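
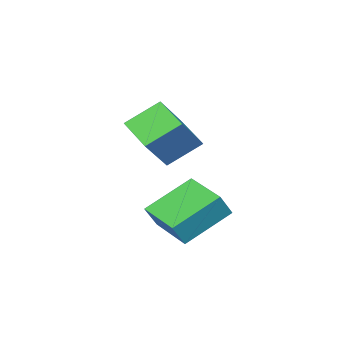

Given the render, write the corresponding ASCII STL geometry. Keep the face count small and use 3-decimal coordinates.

solid 
facet normal -0.533 0.032 -0.846
outer loop
vertex -2.717 1.529 -0.779
vertex -2.251 3.263 -1.006
vertex -1.024 0.932 -1.868
endloop
endfacet
facet normal -0.257 -0.958 0.125
outer loop
vertex -0.449 0.897 -0.954
vertex -2.717 1.529 -0.779
vertex -1.024 0.932 -1.868
endloop
endfacet
facet normal -0.533 0.032 -0.846
outer loop
vertex -1.024 0.932 -1.868
vertex -2.251 3.263 -1.006
vertex -0.558 2.666 -2.095
endloop
endfacet
facet normal 0.806 -0.285 -0.518
outer loop
vertex -0.558 2.666 -2.095
vertex -0.449 0.897 -0.954
vertex -1.024 0.932 -1.868
endloop
endfacet
facet normal -0.806 0.285 0.518
outer loop
vertex -2.717 1.529 -0.779
vertex -1.676 3.228 -0.092
vertex -2.251 3.263 -1.006
endloop
endfacet
facet normal -0.257 -0.958 0.125
outer loop
vertex -2.142 1.494 0.135
vertex -2.717 1.529 -0.779
vertex -0.449 0.897 -0.954
endloop
endfacet
facet normal -0.806 0.285 0.518
outer loop
vertex -2.142 1.494 0.135
vertex -1.676 3.228 -0.092
vertex -2.717 1.529 -0.779
endloop
endfacet
facet normal 0.257 0.958 -0.125
outer loop
vertex -2.251 3.263 -1.006
vertex -1.676 3.228 -0.092
vertex -0.558 2.666 -2.095
endloop
endfacet
facet normal 0.806 -0.285 -0.518
outer loop
vertex 0.017 2.631 -1.181
vertex -0.449 0.897 -0.954
vertex -0.558 2.666 -2.095
endloop
endfacet
facet normal 0.257 0.958 -0.125
outer loop
vertex -0.558 2.666 -2.095
vertex -1.676 3.228 -0.092
vertex 0.017 2.631 -1.181
endloop
endfacet
facet normal 0.533 -0.032 0.846
outer loop
vertex 0.017 2.631 -1.181
vertex -2.142 1.494 0.135
vertex -0.449 0.897 -0.954
endloop
endfacet
facet normal 0.533 -0.032 0.846
outer loop
vertex -1.676 3.228 -0.092
vertex -2.142 1.494 0.135
vertex 0.017 2.631 -1.181
endloop
endfacet
facet normal -0.677 0.450 0.582
outer loop
vertex -3.872 -1.595 2.55
vertex -3.452 -0.151 1.921
vertex -5.217 -1.811 1.154
endloop
endfacet
facet normal -0.258 -0.886 0.385
outer loop
vertex -4.108 -2.549 0.199
vertex -3.872 -1.595 2.55
vertex -5.217 -1.811 1.154
endloop
endfacet
facet normal -0.677 0.450 0.583
outer loop
vertex -5.217 -1.811 1.154
vertex -3.452 -0.151 1.921
vertex -4.797 -0.367 0.526
endloop
endfacet
facet normal -0.690 -0.111 -0.716
outer loop
vertex -4.797 -0.367 0.526
vertex -4.108 -2.549 0.199
vertex -5.217 -1.811 1.154
endloop
endfacet
facet normal 0.690 0.111 0.715
outer loop
vertex -3.872 -1.595 2.55
vertex -2.343 -0.889 0.966
vertex -3.452 -0.151 1.921
endloop
endfacet
facet normal -0.257 -0.886 0.385
outer loop
vertex -2.763 -2.333 1.594
vertex -3.872 -1.595 2.55
vertex -4.108 -2.549 0.199
endloop
endfacet
facet normal 0.690 0.110 0.715
outer loop
vertex -2.763 -2.333 1.594
vertex -2.343 -0.889 0.966
vertex -3.872 -1.595 2.55
endloop
endfacet
facet normal 0.258 0.886 -0.386
outer loop
vertex -3.452 -0.151 1.921
vertex -2.343 -0.889 0.966
vertex -4.797 -0.367 0.526
endloop
endfacet
facet normal -0.690 -0.111 -0.715
outer loop
vertex -3.688 -1.105 -0.43
vertex -4.108 -2.549 0.199
vertex -4.797 -0.367 0.526
endloop
endfacet
facet normal 0.258 0.886 -0.385
outer loop
vertex -4.797 -0.367 0.526
vertex -2.343 -0.889 0.966
vertex -3.688 -1.105 -0.43
endloop
endfacet
facet normal 0.677 -0.451 -0.583
outer loop
vertex -3.688 -1.105 -0.43
vertex -2.763 -2.333 1.594
vertex -4.108 -2.549 0.199
endloop
endfacet
facet normal 0.677 -0.450 -0.582
outer loop
vertex -2.343 -0.889 0.966
vertex -2.763 -2.333 1.594
vertex -3.688 -1.105 -0.43
endloop
endfacet

endsolid


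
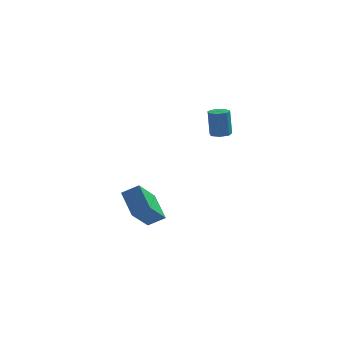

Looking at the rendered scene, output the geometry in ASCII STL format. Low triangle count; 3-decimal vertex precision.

solid 
facet normal -0.863 -0.006 -0.506
outer loop
vertex -3.402 -1.991 -4.075
vertex -3.995 -0.666 -3.079
vertex -2.651 -0.681 -5.371
endloop
endfacet
facet normal 0.337 -0.753 -0.566
outer loop
vertex -1.745 -0.674 -4.841
vertex -3.402 -1.991 -4.075
vertex -2.651 -0.681 -5.371
endloop
endfacet
facet normal -0.863 -0.006 -0.506
outer loop
vertex -2.651 -0.681 -5.371
vertex -3.995 -0.666 -3.079
vertex -3.244 0.644 -4.376
endloop
endfacet
facet normal 0.376 0.658 -0.652
outer loop
vertex -3.244 0.644 -4.376
vertex -1.745 -0.674 -4.841
vertex -2.651 -0.681 -5.371
endloop
endfacet
facet normal -0.376 -0.658 0.652
outer loop
vertex -3.402 -1.991 -4.075
vertex -3.089 -0.659 -2.549
vertex -3.995 -0.666 -3.079
endloop
endfacet
facet normal 0.337 -0.753 -0.565
outer loop
vertex -2.496 -1.984 -3.544
vertex -3.402 -1.991 -4.075
vertex -1.745 -0.674 -4.841
endloop
endfacet
facet normal -0.377 -0.658 0.652
outer loop
vertex -2.496 -1.984 -3.544
vertex -3.089 -0.659 -2.549
vertex -3.402 -1.991 -4.075
endloop
endfacet
facet normal -0.337 0.753 0.566
outer loop
vertex -3.995 -0.666 -3.079
vertex -3.089 -0.659 -2.549
vertex -3.244 0.644 -4.376
endloop
endfacet
facet normal 0.377 0.658 -0.652
outer loop
vertex -2.338 0.651 -3.845
vertex -1.745 -0.674 -4.841
vertex -3.244 0.644 -4.376
endloop
endfacet
facet normal -0.337 0.753 0.565
outer loop
vertex -3.244 0.644 -4.376
vertex -3.089 -0.659 -2.549
vertex -2.338 0.651 -3.845
endloop
endfacet
facet normal 0.863 0.006 0.506
outer loop
vertex -2.338 0.651 -3.845
vertex -2.496 -1.984 -3.544
vertex -1.745 -0.674 -4.841
endloop
endfacet
facet normal 0.863 0.006 0.506
outer loop
vertex -3.089 -0.659 -2.549
vertex -2.496 -1.984 -3.544
vertex -2.338 0.651 -3.845
endloop
endfacet
facet normal 0.071 -0.052 -0.996
outer loop
vertex 1.567 -1.698 1.544
vertex 1.004 -1.78 1.508
vertex 1.293 -1.288 1.503
endloop
endfacet
facet normal 0.830 0.557 0.030
outer loop
vertex 1.567 -1.698 1.544
vertex 1.293 -1.288 1.503
vertex 1.459 -1.619 3.048
endloop
endfacet
facet normal 0.831 0.556 0.030
outer loop
vertex 1.459 -1.619 3.048
vertex 1.293 -1.288 1.503
vertex 1.186 -1.209 3.007
endloop
endfacet
facet normal -0.071 0.052 0.996
outer loop
vertex 1.459 -1.619 3.048
vertex 1.186 -1.209 3.007
vertex 0.896 -1.7 3.012
endloop
endfacet
facet normal 0.071 -0.052 -0.996
outer loop
vertex 1.293 -1.288 1.503
vertex 1.004 -1.78 1.508
vertex 0.801 -1.248 1.466
endloop
endfacet
facet normal 0.084 0.995 -0.046
outer loop
vertex 1.293 -1.288 1.503
vertex 0.801 -1.248 1.466
vertex 1.186 -1.209 3.007
endloop
endfacet
facet normal 0.084 0.995 -0.046
outer loop
vertex 1.186 -1.209 3.007
vertex 0.801 -1.248 1.466
vertex 0.694 -1.169 2.97
endloop
endfacet
facet normal -0.071 0.052 0.996
outer loop
vertex 1.186 -1.209 3.007
vertex 0.694 -1.169 2.97
vertex 0.896 -1.7 3.012
endloop
endfacet
facet normal 0.072 -0.051 -0.996
outer loop
vertex 0.801 -1.248 1.466
vertex 1.004 -1.78 1.508
vertex 0.462 -1.608 1.46
endloop
endfacet
facet normal -0.725 0.684 -0.087
outer loop
vertex 0.801 -1.248 1.466
vertex 0.462 -1.608 1.46
vertex 0.694 -1.169 2.97
endloop
endfacet
facet normal -0.725 0.684 -0.087
outer loop
vertex 0.694 -1.169 2.97
vertex 0.462 -1.608 1.46
vertex 0.355 -1.529 2.964
endloop
endfacet
facet normal -0.072 0.051 0.996
outer loop
vertex 0.694 -1.169 2.97
vertex 0.355 -1.529 2.964
vertex 0.896 -1.7 3.012
endloop
endfacet
facet normal 0.071 -0.053 -0.996
outer loop
vertex 0.462 -1.608 1.46
vertex 1.004 -1.78 1.508
vertex 0.531 -2.097 1.491
endloop
endfacet
facet normal -0.988 -0.143 -0.063
outer loop
vertex 0.462 -1.608 1.46
vertex 0.531 -2.097 1.491
vertex 0.355 -1.529 2.964
endloop
endfacet
facet normal -0.988 -0.141 -0.064
outer loop
vertex 0.355 -1.529 2.964
vertex 0.531 -2.097 1.491
vertex 0.423 -2.018 2.995
endloop
endfacet
facet normal -0.072 0.053 0.996
outer loop
vertex 0.355 -1.529 2.964
vertex 0.423 -2.018 2.995
vertex 0.896 -1.7 3.012
endloop
endfacet
facet normal 0.071 -0.052 -0.996
outer loop
vertex 0.531 -2.097 1.491
vertex 1.004 -1.78 1.508
vertex 0.955 -2.347 1.534
endloop
endfacet
facet normal -0.509 -0.861 0.009
outer loop
vertex 0.531 -2.097 1.491
vertex 0.955 -2.347 1.534
vertex 0.423 -2.018 2.995
endloop
endfacet
facet normal -0.508 -0.861 0.009
outer loop
vertex 0.423 -2.018 2.995
vertex 0.955 -2.347 1.534
vertex 0.848 -2.268 3.038
endloop
endfacet
facet normal -0.070 0.052 0.996
outer loop
vertex 0.423 -2.018 2.995
vertex 0.848 -2.268 3.038
vertex 0.896 -1.7 3.012
endloop
endfacet
facet normal 0.072 -0.052 -0.996
outer loop
vertex 0.955 -2.347 1.534
vertex 1.004 -1.78 1.508
vertex 1.416 -2.169 1.558
endloop
endfacet
facet normal 0.356 -0.932 0.074
outer loop
vertex 0.955 -2.347 1.534
vertex 1.416 -2.169 1.558
vertex 0.848 -2.268 3.038
endloop
endfacet
facet normal 0.356 -0.932 0.074
outer loop
vertex 0.848 -2.268 3.038
vertex 1.416 -2.169 1.558
vertex 1.309 -2.09 3.062
endloop
endfacet
facet normal -0.072 0.052 0.996
outer loop
vertex 0.848 -2.268 3.038
vertex 1.309 -2.09 3.062
vertex 0.896 -1.7 3.012
endloop
endfacet
facet normal 0.071 -0.052 -0.996
outer loop
vertex 1.416 -2.169 1.558
vertex 1.004 -1.78 1.508
vertex 1.567 -1.698 1.544
endloop
endfacet
facet normal 0.950 -0.302 0.083
outer loop
vertex 1.416 -2.169 1.558
vertex 1.567 -1.698 1.544
vertex 1.309 -2.09 3.062
endloop
endfacet
facet normal 0.950 -0.300 0.084
outer loop
vertex 1.309 -2.09 3.062
vertex 1.567 -1.698 1.544
vertex 1.459 -1.619 3.048
endloop
endfacet
facet normal -0.071 0.052 0.996
outer loop
vertex 1.309 -2.09 3.062
vertex 1.459 -1.619 3.048
vertex 0.896 -1.7 3.012
endloop
endfacet

endsolid


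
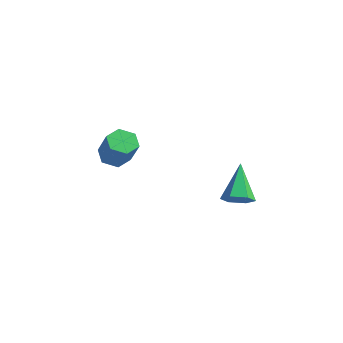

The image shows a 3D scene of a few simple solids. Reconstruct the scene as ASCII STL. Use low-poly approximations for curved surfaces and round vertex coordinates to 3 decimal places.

solid 
facet normal 0.447 -0.548 -0.707
outer loop
vertex 4.405 2.938 1.041
vertex 3.843 2.414 1.092
vertex 3.779 3.0 0.597
endloop
endfacet
facet normal 0.215 0.962 -0.168
outer loop
vertex 4.405 2.938 1.041
vertex 3.779 3.0 0.597
vertex 2.937 3.526 2.528
endloop
endfacet
facet normal 0.446 -0.549 -0.707
outer loop
vertex 3.779 3.0 0.597
vertex 3.843 2.414 1.092
vertex 3.217 2.476 0.649
endloop
endfacet
facet normal -0.632 0.633 -0.448
outer loop
vertex 3.779 3.0 0.597
vertex 3.217 2.476 0.649
vertex 2.937 3.526 2.528
endloop
endfacet
facet normal 0.447 -0.547 -0.708
outer loop
vertex 3.217 2.476 0.649
vertex 3.843 2.414 1.092
vertex 3.282 1.889 1.144
endloop
endfacet
facet normal -0.986 -0.158 -0.058
outer loop
vertex 3.217 2.476 0.649
vertex 3.282 1.889 1.144
vertex 2.937 3.526 2.528
endloop
endfacet
facet normal 0.447 -0.548 -0.707
outer loop
vertex 3.282 1.889 1.144
vertex 3.843 2.414 1.092
vertex 3.908 1.828 1.587
endloop
endfacet
facet normal -0.493 -0.620 0.611
outer loop
vertex 3.282 1.889 1.144
vertex 3.908 1.828 1.587
vertex 2.937 3.526 2.528
endloop
endfacet
facet normal 0.447 -0.548 -0.707
outer loop
vertex 3.908 1.828 1.587
vertex 3.843 2.414 1.092
vertex 4.47 2.352 1.536
endloop
endfacet
facet normal 0.352 -0.291 0.889
outer loop
vertex 3.908 1.828 1.587
vertex 4.47 2.352 1.536
vertex 2.937 3.526 2.528
endloop
endfacet
facet normal 0.447 -0.548 -0.707
outer loop
vertex 4.47 2.352 1.536
vertex 3.843 2.414 1.092
vertex 4.405 2.938 1.041
endloop
endfacet
facet normal 0.707 0.501 0.500
outer loop
vertex 4.47 2.352 1.536
vertex 4.405 2.938 1.041
vertex 2.937 3.526 2.528
endloop
endfacet
facet normal -0.536 0.170 -0.827
outer loop
vertex -1.698 0.585 1.58
vertex -2.272 0.886 2.014
vertex -1.705 1.348 1.741
endloop
endfacet
facet normal 0.844 0.118 -0.523
outer loop
vertex -1.698 0.585 1.58
vertex -1.705 1.348 1.741
vertex -0.834 0.312 2.912
endloop
endfacet
facet normal 0.844 0.119 -0.523
outer loop
vertex -0.834 0.312 2.912
vertex -1.705 1.348 1.741
vertex -0.842 1.075 3.073
endloop
endfacet
facet normal 0.536 -0.169 0.827
outer loop
vertex -0.834 0.312 2.912
vertex -0.842 1.075 3.073
vertex -1.408 0.614 3.346
endloop
endfacet
facet normal -0.536 0.170 -0.827
outer loop
vertex -1.705 1.348 1.741
vertex -2.272 0.886 2.014
vertex -2.279 1.649 2.175
endloop
endfacet
facet normal 0.413 0.907 -0.082
outer loop
vertex -1.705 1.348 1.741
vertex -2.279 1.649 2.175
vertex -0.842 1.075 3.073
endloop
endfacet
facet normal 0.414 0.906 -0.084
outer loop
vertex -0.842 1.075 3.073
vertex -2.279 1.649 2.175
vertex -1.415 1.377 3.507
endloop
endfacet
facet normal 0.537 -0.169 0.827
outer loop
vertex -0.842 1.075 3.073
vertex -1.415 1.377 3.507
vertex -1.408 0.614 3.346
endloop
endfacet
facet normal -0.536 0.170 -0.827
outer loop
vertex -2.279 1.649 2.175
vertex -2.272 0.886 2.014
vertex -2.846 1.188 2.448
endloop
endfacet
facet normal -0.430 0.789 0.440
outer loop
vertex -2.279 1.649 2.175
vertex -2.846 1.188 2.448
vertex -1.415 1.377 3.507
endloop
endfacet
facet normal -0.430 0.788 0.440
outer loop
vertex -1.415 1.377 3.507
vertex -2.846 1.188 2.448
vertex -1.982 0.915 3.78
endloop
endfacet
facet normal 0.536 -0.170 0.827
outer loop
vertex -1.415 1.377 3.507
vertex -1.982 0.915 3.78
vertex -1.408 0.614 3.346
endloop
endfacet
facet normal -0.536 0.169 -0.827
outer loop
vertex -2.846 1.188 2.448
vertex -2.272 0.886 2.014
vertex -2.838 0.425 2.287
endloop
endfacet
facet normal -0.844 -0.119 0.523
outer loop
vertex -2.846 1.188 2.448
vertex -2.838 0.425 2.287
vertex -1.982 0.915 3.78
endloop
endfacet
facet normal -0.844 -0.118 0.523
outer loop
vertex -1.982 0.915 3.78
vertex -2.838 0.425 2.287
vertex -1.975 0.152 3.619
endloop
endfacet
facet normal 0.536 -0.170 0.827
outer loop
vertex -1.982 0.915 3.78
vertex -1.975 0.152 3.619
vertex -1.408 0.614 3.346
endloop
endfacet
facet normal -0.537 0.169 -0.827
outer loop
vertex -2.838 0.425 2.287
vertex -2.272 0.886 2.014
vertex -2.265 0.123 1.853
endloop
endfacet
facet normal -0.415 -0.906 0.083
outer loop
vertex -2.838 0.425 2.287
vertex -2.265 0.123 1.853
vertex -1.975 0.152 3.619
endloop
endfacet
facet normal -0.413 -0.907 0.083
outer loop
vertex -1.975 0.152 3.619
vertex -2.265 0.123 1.853
vertex -1.401 -0.149 3.185
endloop
endfacet
facet normal 0.536 -0.170 0.827
outer loop
vertex -1.975 0.152 3.619
vertex -1.401 -0.149 3.185
vertex -1.408 0.614 3.346
endloop
endfacet
facet normal -0.536 0.170 -0.827
outer loop
vertex -2.265 0.123 1.853
vertex -2.272 0.886 2.014
vertex -1.698 0.585 1.58
endloop
endfacet
facet normal 0.430 -0.788 -0.440
outer loop
vertex -2.265 0.123 1.853
vertex -1.698 0.585 1.58
vertex -1.401 -0.149 3.185
endloop
endfacet
facet normal 0.429 -0.789 -0.440
outer loop
vertex -1.401 -0.149 3.185
vertex -1.698 0.585 1.58
vertex -0.834 0.312 2.912
endloop
endfacet
facet normal 0.536 -0.170 0.827
outer loop
vertex -1.401 -0.149 3.185
vertex -0.834 0.312 2.912
vertex -1.408 0.614 3.346
endloop
endfacet

endsolid


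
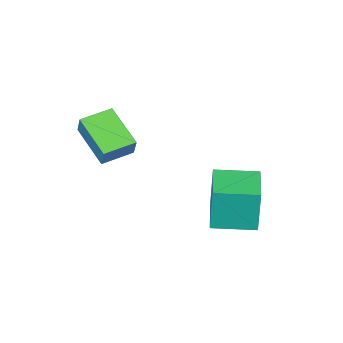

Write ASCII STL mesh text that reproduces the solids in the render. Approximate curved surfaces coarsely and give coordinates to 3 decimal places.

solid 
facet normal -0.737 0.675 -0.045
outer loop
vertex -4.016 0.897 -0.066
vertex -2.819 2.2 -0.114
vertex -3.988 0.801 -1.983
endloop
endfacet
facet normal -0.676 -0.736 0.027
outer loop
vertex -2.721 -0.36 -1.906
vertex -4.016 0.897 -0.066
vertex -3.988 0.801 -1.983
endloop
endfacet
facet normal -0.736 0.675 -0.045
outer loop
vertex -3.988 0.801 -1.983
vertex -2.819 2.2 -0.114
vertex -2.79 2.104 -2.031
endloop
endfacet
facet normal 0.015 -0.050 -0.999
outer loop
vertex -2.79 2.104 -2.031
vertex -2.721 -0.36 -1.906
vertex -3.988 0.801 -1.983
endloop
endfacet
facet normal -0.015 0.050 0.999
outer loop
vertex -4.016 0.897 -0.066
vertex -1.552 1.039 -0.037
vertex -2.819 2.2 -0.114
endloop
endfacet
facet normal -0.677 -0.736 0.027
outer loop
vertex -2.75 -0.264 0.011
vertex -4.016 0.897 -0.066
vertex -2.721 -0.36 -1.906
endloop
endfacet
facet normal -0.015 0.050 0.999
outer loop
vertex -2.75 -0.264 0.011
vertex -1.552 1.039 -0.037
vertex -4.016 0.897 -0.066
endloop
endfacet
facet normal 0.676 0.736 -0.027
outer loop
vertex -2.819 2.2 -0.114
vertex -1.552 1.039 -0.037
vertex -2.79 2.104 -2.031
endloop
endfacet
facet normal 0.015 -0.050 -0.999
outer loop
vertex -1.524 0.943 -1.954
vertex -2.721 -0.36 -1.906
vertex -2.79 2.104 -2.031
endloop
endfacet
facet normal 0.677 0.736 -0.027
outer loop
vertex -2.79 2.104 -2.031
vertex -1.552 1.039 -0.037
vertex -1.524 0.943 -1.954
endloop
endfacet
facet normal 0.737 -0.675 0.045
outer loop
vertex -1.524 0.943 -1.954
vertex -2.75 -0.264 0.011
vertex -2.721 -0.36 -1.906
endloop
endfacet
facet normal 0.736 -0.675 0.045
outer loop
vertex -1.552 1.039 -0.037
vertex -2.75 -0.264 0.011
vertex -1.524 0.943 -1.954
endloop
endfacet
facet normal -0.962 0.220 0.159
outer loop
vertex -0.624 -3.549 2.055
vertex -0.373 -3.081 2.926
vertex -0.408 -1.93 1.123
endloop
endfacet
facet normal -0.247 -0.459 -0.854
outer loop
vertex 0.853 -2.219 0.914
vertex -0.624 -3.549 2.055
vertex -0.408 -1.93 1.123
endloop
endfacet
facet normal -0.962 0.220 0.159
outer loop
vertex -0.408 -1.93 1.123
vertex -0.373 -3.081 2.926
vertex -0.157 -1.463 1.994
endloop
endfacet
facet normal 0.115 0.861 -0.495
outer loop
vertex -0.157 -1.463 1.994
vertex 0.853 -2.219 0.914
vertex -0.408 -1.93 1.123
endloop
endfacet
facet normal -0.115 -0.861 0.496
outer loop
vertex -0.624 -3.549 2.055
vertex 0.888 -3.37 2.717
vertex -0.373 -3.081 2.926
endloop
endfacet
facet normal -0.246 -0.459 -0.854
outer loop
vertex 0.637 -3.837 1.846
vertex -0.624 -3.549 2.055
vertex 0.853 -2.219 0.914
endloop
endfacet
facet normal -0.115 -0.861 0.495
outer loop
vertex 0.637 -3.837 1.846
vertex 0.888 -3.37 2.717
vertex -0.624 -3.549 2.055
endloop
endfacet
facet normal 0.247 0.459 0.854
outer loop
vertex -0.373 -3.081 2.926
vertex 0.888 -3.37 2.717
vertex -0.157 -1.463 1.994
endloop
endfacet
facet normal 0.114 0.861 -0.496
outer loop
vertex 1.104 -1.751 1.785
vertex 0.853 -2.219 0.914
vertex -0.157 -1.463 1.994
endloop
endfacet
facet normal 0.246 0.459 0.854
outer loop
vertex -0.157 -1.463 1.994
vertex 0.888 -3.37 2.717
vertex 1.104 -1.751 1.785
endloop
endfacet
facet normal 0.962 -0.220 -0.159
outer loop
vertex 1.104 -1.751 1.785
vertex 0.637 -3.837 1.846
vertex 0.853 -2.219 0.914
endloop
endfacet
facet normal 0.962 -0.220 -0.159
outer loop
vertex 0.888 -3.37 2.717
vertex 0.637 -3.837 1.846
vertex 1.104 -1.751 1.785
endloop
endfacet

endsolid


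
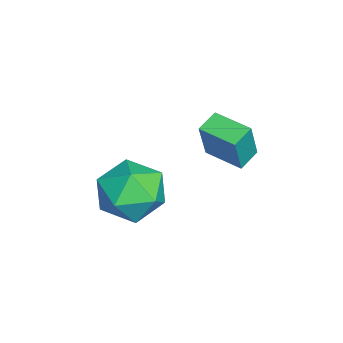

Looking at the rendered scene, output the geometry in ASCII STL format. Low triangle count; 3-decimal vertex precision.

solid 
facet normal -0.565 -0.822 0.072
outer loop
vertex 2.637 -0.407 3.228
vertex 2.016 0.043 3.49
vertex 2.17 -0.212 1.784
endloop
endfacet
facet normal 0.767 -0.555 -0.323
outer loop
vertex 2.904 0.857 1.69
vertex 2.637 -0.407 3.228
vertex 2.17 -0.212 1.784
endloop
endfacet
facet normal -0.565 -0.822 0.072
outer loop
vertex 2.17 -0.212 1.784
vertex 2.016 0.043 3.49
vertex 1.549 0.238 2.046
endloop
endfacet
facet normal -0.306 0.127 -0.944
outer loop
vertex 1.549 0.238 2.046
vertex 2.904 0.857 1.69
vertex 2.17 -0.212 1.784
endloop
endfacet
facet normal 0.306 -0.127 0.944
outer loop
vertex 2.637 -0.407 3.228
vertex 2.75 1.112 3.396
vertex 2.016 0.043 3.49
endloop
endfacet
facet normal 0.767 -0.555 -0.323
outer loop
vertex 3.371 0.662 3.134
vertex 2.637 -0.407 3.228
vertex 2.904 0.857 1.69
endloop
endfacet
facet normal 0.306 -0.127 0.944
outer loop
vertex 3.371 0.662 3.134
vertex 2.75 1.112 3.396
vertex 2.637 -0.407 3.228
endloop
endfacet
facet normal -0.767 0.555 0.323
outer loop
vertex 2.016 0.043 3.49
vertex 2.75 1.112 3.396
vertex 1.549 0.238 2.046
endloop
endfacet
facet normal -0.306 0.127 -0.944
outer loop
vertex 2.283 1.307 1.952
vertex 2.904 0.857 1.69
vertex 1.549 0.238 2.046
endloop
endfacet
facet normal -0.767 0.555 0.323
outer loop
vertex 1.549 0.238 2.046
vertex 2.75 1.112 3.396
vertex 2.283 1.307 1.952
endloop
endfacet
facet normal 0.565 0.822 -0.072
outer loop
vertex 2.283 1.307 1.952
vertex 3.371 0.662 3.134
vertex 2.904 0.857 1.69
endloop
endfacet
facet normal 0.565 0.822 -0.072
outer loop
vertex 2.75 1.112 3.396
vertex 3.371 0.662 3.134
vertex 2.283 1.307 1.952
endloop
endfacet
facet normal -0.276 0.274 0.921
outer loop
vertex 1.513 -1.547 0.234
vertex 1.046 -2.668 0.427
vertex 2.22 -2.434 0.709
endloop
endfacet
facet normal 0.307 0.628 0.715
outer loop
vertex 1.513 -1.547 0.234
vertex 2.22 -2.434 0.709
vertex 2.674 -1.678 -0.149
endloop
endfacet
facet normal 0.149 0.982 0.116
outer loop
vertex 1.513 -1.547 0.234
vertex 2.674 -1.678 -0.149
vertex 1.781 -1.446 -0.962
endloop
endfacet
facet normal -0.531 0.846 -0.048
outer loop
vertex 1.513 -1.547 0.234
vertex 1.781 -1.446 -0.962
vertex 0.774 -2.058 -0.606
endloop
endfacet
facet normal -0.794 0.408 0.450
outer loop
vertex 1.513 -1.547 0.234
vertex 0.774 -2.058 -0.606
vertex 1.046 -2.668 0.427
endloop
endfacet
facet normal 0.814 0.149 0.562
outer loop
vertex 2.674 -1.678 -0.149
vertex 2.22 -2.434 0.709
vertex 2.926 -2.882 -0.194
endloop
endfacet
facet normal -0.130 -0.425 0.896
outer loop
vertex 2.22 -2.434 0.709
vertex 1.046 -2.668 0.427
vertex 1.919 -3.494 0.162
endloop
endfacet
facet normal -0.969 -0.208 0.132
outer loop
vertex 1.046 -2.668 0.427
vertex 0.774 -2.058 -0.606
vertex 1.026 -3.262 -0.651
endloop
endfacet
facet normal -0.543 0.502 -0.673
outer loop
vertex 0.774 -2.058 -0.606
vertex 1.781 -1.446 -0.962
vertex 1.48 -2.506 -1.509
endloop
endfacet
facet normal 0.559 0.722 -0.408
outer loop
vertex 1.781 -1.446 -0.962
vertex 2.674 -1.678 -0.149
vertex 2.654 -2.272 -1.227
endloop
endfacet
facet normal 0.531 -0.846 0.048
outer loop
vertex 2.187 -3.393 -1.034
vertex 2.926 -2.882 -0.194
vertex 1.919 -3.494 0.162
endloop
endfacet
facet normal -0.149 -0.982 -0.116
outer loop
vertex 2.187 -3.393 -1.034
vertex 1.919 -3.494 0.162
vertex 1.026 -3.262 -0.651
endloop
endfacet
facet normal -0.307 -0.628 -0.715
outer loop
vertex 2.187 -3.393 -1.034
vertex 1.026 -3.262 -0.651
vertex 1.48 -2.506 -1.509
endloop
endfacet
facet normal 0.276 -0.274 -0.921
outer loop
vertex 2.187 -3.393 -1.034
vertex 1.48 -2.506 -1.509
vertex 2.654 -2.272 -1.227
endloop
endfacet
facet normal 0.794 -0.408 -0.450
outer loop
vertex 2.187 -3.393 -1.034
vertex 2.654 -2.272 -1.227
vertex 2.926 -2.882 -0.194
endloop
endfacet
facet normal 0.543 -0.502 0.673
outer loop
vertex 1.919 -3.494 0.162
vertex 2.926 -2.882 -0.194
vertex 2.22 -2.434 0.709
endloop
endfacet
facet normal -0.559 -0.722 0.408
outer loop
vertex 1.026 -3.262 -0.651
vertex 1.919 -3.494 0.162
vertex 1.046 -2.668 0.427
endloop
endfacet
facet normal -0.814 -0.149 -0.562
outer loop
vertex 1.48 -2.506 -1.509
vertex 1.026 -3.262 -0.651
vertex 0.774 -2.058 -0.606
endloop
endfacet
facet normal 0.130 0.425 -0.896
outer loop
vertex 2.654 -2.272 -1.227
vertex 1.48 -2.506 -1.509
vertex 1.781 -1.446 -0.962
endloop
endfacet
facet normal 0.969 0.208 -0.132
outer loop
vertex 2.926 -2.882 -0.194
vertex 2.654 -2.272 -1.227
vertex 2.674 -1.678 -0.149
endloop
endfacet

endsolid


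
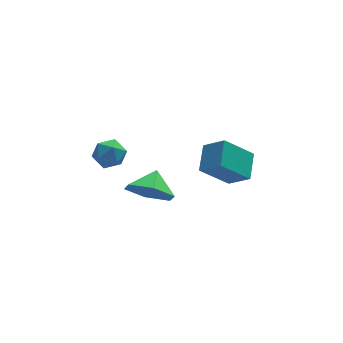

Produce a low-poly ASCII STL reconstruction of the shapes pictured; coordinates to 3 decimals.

solid 
facet normal -0.545 0.692 -0.473
outer loop
vertex -2.713 1.987 2.272
vertex -3.25 1.865 2.712
vertex -2.767 2.354 2.871
endloop
endfacet
facet normal 0.151 0.849 -0.507
outer loop
vertex -2.713 1.987 2.272
vertex -2.767 2.354 2.871
vertex -2.139 2.116 2.659
endloop
endfacet
facet normal 0.485 0.303 -0.820
outer loop
vertex -2.713 1.987 2.272
vertex -2.139 2.116 2.659
vertex -2.233 1.481 2.369
endloop
endfacet
facet normal -0.004 -0.192 -0.981
outer loop
vertex -2.713 1.987 2.272
vertex -2.233 1.481 2.369
vertex -2.919 1.326 2.402
endloop
endfacet
facet normal -0.640 0.048 -0.767
outer loop
vertex -2.713 1.987 2.272
vertex -2.919 1.326 2.402
vertex -3.25 1.865 2.712
endloop
endfacet
facet normal 0.397 0.903 0.162
outer loop
vertex -2.139 2.116 2.659
vertex -2.767 2.354 2.871
vertex -2.321 2.074 3.338
endloop
endfacet
facet normal -0.729 0.650 0.216
outer loop
vertex -2.767 2.354 2.871
vertex -3.25 1.865 2.712
vertex -3.007 1.919 3.371
endloop
endfacet
facet normal -0.882 -0.392 -0.261
outer loop
vertex -3.25 1.865 2.712
vertex -2.919 1.326 2.402
vertex -3.101 1.284 3.081
endloop
endfacet
facet normal 0.147 -0.780 -0.608
outer loop
vertex -2.919 1.326 2.402
vertex -2.233 1.481 2.369
vertex -2.473 1.046 2.869
endloop
endfacet
facet normal 0.938 0.020 -0.347
outer loop
vertex -2.233 1.481 2.369
vertex -2.139 2.116 2.659
vertex -1.99 1.535 3.028
endloop
endfacet
facet normal 0.004 0.192 0.981
outer loop
vertex -2.527 1.413 3.468
vertex -2.321 2.074 3.338
vertex -3.007 1.919 3.371
endloop
endfacet
facet normal -0.485 -0.303 0.820
outer loop
vertex -2.527 1.413 3.468
vertex -3.007 1.919 3.371
vertex -3.101 1.284 3.081
endloop
endfacet
facet normal -0.151 -0.849 0.507
outer loop
vertex -2.527 1.413 3.468
vertex -3.101 1.284 3.081
vertex -2.473 1.046 2.869
endloop
endfacet
facet normal 0.545 -0.692 0.473
outer loop
vertex -2.527 1.413 3.468
vertex -2.473 1.046 2.869
vertex -1.99 1.535 3.028
endloop
endfacet
facet normal 0.640 -0.048 0.767
outer loop
vertex -2.527 1.413 3.468
vertex -1.99 1.535 3.028
vertex -2.321 2.074 3.338
endloop
endfacet
facet normal -0.147 0.780 0.608
outer loop
vertex -3.007 1.919 3.371
vertex -2.321 2.074 3.338
vertex -2.767 2.354 2.871
endloop
endfacet
facet normal -0.938 -0.020 0.347
outer loop
vertex -3.101 1.284 3.081
vertex -3.007 1.919 3.371
vertex -3.25 1.865 2.712
endloop
endfacet
facet normal -0.397 -0.903 -0.162
outer loop
vertex -2.473 1.046 2.869
vertex -3.101 1.284 3.081
vertex -2.919 1.326 2.402
endloop
endfacet
facet normal 0.729 -0.650 -0.216
outer loop
vertex -1.99 1.535 3.028
vertex -2.473 1.046 2.869
vertex -2.233 1.481 2.369
endloop
endfacet
facet normal 0.882 0.392 0.261
outer loop
vertex -2.321 2.074 3.338
vertex -1.99 1.535 3.028
vertex -2.139 2.116 2.659
endloop
endfacet
facet normal -0.446 -0.719 -0.533
outer loop
vertex -0.447 1.244 -0.02
vertex -1.239 1.235 0.655
vertex -1.267 1.865 -0.172
endloop
endfacet
facet normal 0.611 0.735 -0.295
outer loop
vertex -0.447 1.244 -0.02
vertex -1.267 1.865 -0.172
vertex -0.761 2.005 1.225
endloop
endfacet
facet normal -0.446 -0.719 -0.533
outer loop
vertex -1.267 1.865 -0.172
vertex -1.239 1.235 0.655
vertex -2.059 1.856 0.503
endloop
endfacet
facet normal -0.074 0.995 -0.073
outer loop
vertex -1.267 1.865 -0.172
vertex -2.059 1.856 0.503
vertex -0.761 2.005 1.225
endloop
endfacet
facet normal -0.446 -0.719 -0.532
outer loop
vertex -2.059 1.856 0.503
vertex -1.239 1.235 0.655
vertex -2.03 1.226 1.33
endloop
endfacet
facet normal -0.397 0.723 0.565
outer loop
vertex -2.059 1.856 0.503
vertex -2.03 1.226 1.33
vertex -0.761 2.005 1.225
endloop
endfacet
facet normal -0.446 -0.719 -0.532
outer loop
vertex -2.03 1.226 1.33
vertex -1.239 1.235 0.655
vertex -1.21 0.605 1.482
endloop
endfacet
facet normal -0.037 0.192 0.981
outer loop
vertex -2.03 1.226 1.33
vertex -1.21 0.605 1.482
vertex -0.761 2.005 1.225
endloop
endfacet
facet normal -0.445 -0.720 -0.533
outer loop
vertex -1.21 0.605 1.482
vertex -1.239 1.235 0.655
vertex -0.418 0.614 0.808
endloop
endfacet
facet normal 0.647 -0.068 0.759
outer loop
vertex -1.21 0.605 1.482
vertex -0.418 0.614 0.808
vertex -0.761 2.005 1.225
endloop
endfacet
facet normal -0.445 -0.720 -0.532
outer loop
vertex -0.418 0.614 0.808
vertex -1.239 1.235 0.655
vertex -0.447 1.244 -0.02
endloop
endfacet
facet normal 0.972 0.203 0.121
outer loop
vertex -0.418 0.614 0.808
vertex -0.447 1.244 -0.02
vertex -0.761 2.005 1.225
endloop
endfacet
facet normal -0.586 0.539 -0.605
outer loop
vertex 1.17 2.52 1.855
vertex 2.347 2.567 0.757
vertex 0.737 1.477 1.345
endloop
endfacet
facet normal -0.731 -0.030 0.681
outer loop
vertex 1.393 0.873 2.023
vertex 1.17 2.52 1.855
vertex 0.737 1.477 1.345
endloop
endfacet
facet normal -0.586 0.539 -0.605
outer loop
vertex 0.737 1.477 1.345
vertex 2.347 2.567 0.757
vertex 1.914 1.523 0.247
endloop
endfacet
facet normal -0.350 -0.842 -0.411
outer loop
vertex 1.914 1.523 0.247
vertex 1.393 0.873 2.023
vertex 0.737 1.477 1.345
endloop
endfacet
facet normal 0.350 0.842 0.411
outer loop
vertex 1.17 2.52 1.855
vertex 3.003 1.963 1.435
vertex 2.347 2.567 0.757
endloop
endfacet
facet normal -0.731 -0.030 0.681
outer loop
vertex 1.826 1.917 2.533
vertex 1.17 2.52 1.855
vertex 1.393 0.873 2.023
endloop
endfacet
facet normal 0.350 0.842 0.410
outer loop
vertex 1.826 1.917 2.533
vertex 3.003 1.963 1.435
vertex 1.17 2.52 1.855
endloop
endfacet
facet normal 0.731 0.030 -0.681
outer loop
vertex 2.347 2.567 0.757
vertex 3.003 1.963 1.435
vertex 1.914 1.523 0.247
endloop
endfacet
facet normal -0.350 -0.842 -0.411
outer loop
vertex 2.57 0.92 0.925
vertex 1.393 0.873 2.023
vertex 1.914 1.523 0.247
endloop
endfacet
facet normal 0.731 0.030 -0.681
outer loop
vertex 1.914 1.523 0.247
vertex 3.003 1.963 1.435
vertex 2.57 0.92 0.925
endloop
endfacet
facet normal 0.586 -0.539 0.605
outer loop
vertex 2.57 0.92 0.925
vertex 1.826 1.917 2.533
vertex 1.393 0.873 2.023
endloop
endfacet
facet normal 0.586 -0.539 0.605
outer loop
vertex 3.003 1.963 1.435
vertex 1.826 1.917 2.533
vertex 2.57 0.92 0.925
endloop
endfacet

endsolid


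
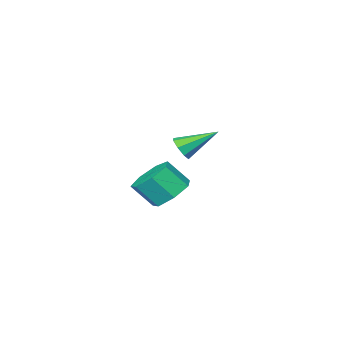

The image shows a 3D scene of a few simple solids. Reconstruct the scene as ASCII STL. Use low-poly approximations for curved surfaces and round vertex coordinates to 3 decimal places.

solid 
facet normal -0.451 0.475 -0.755
outer loop
vertex 2.59 1.887 -3.272
vertex 2.156 2.307 -2.748
vertex 2.869 2.487 -3.061
endloop
endfacet
facet normal 0.796 -0.166 -0.582
outer loop
vertex 2.59 1.887 -3.272
vertex 2.869 2.487 -3.061
vertex 3.079 1.374 -2.457
endloop
endfacet
facet normal 0.796 -0.166 -0.582
outer loop
vertex 3.079 1.374 -2.457
vertex 2.869 2.487 -3.061
vertex 3.358 1.973 -2.246
endloop
endfacet
facet normal 0.452 -0.476 0.754
outer loop
vertex 3.079 1.374 -2.457
vertex 3.358 1.973 -2.246
vertex 2.644 1.793 -1.932
endloop
endfacet
facet normal -0.451 0.476 -0.755
outer loop
vertex 2.869 2.487 -3.061
vertex 2.156 2.307 -2.748
vertex 2.611 2.951 -2.614
endloop
endfacet
facet normal 0.811 0.572 -0.126
outer loop
vertex 2.869 2.487 -3.061
vertex 2.611 2.951 -2.614
vertex 3.358 1.973 -2.246
endloop
endfacet
facet normal 0.811 0.572 -0.125
outer loop
vertex 3.358 1.973 -2.246
vertex 2.611 2.951 -2.614
vertex 3.099 2.438 -1.799
endloop
endfacet
facet normal 0.452 -0.475 0.755
outer loop
vertex 3.358 1.973 -2.246
vertex 3.099 2.438 -1.799
vertex 2.644 1.793 -1.932
endloop
endfacet
facet normal -0.451 0.476 -0.755
outer loop
vertex 2.611 2.951 -2.614
vertex 2.156 2.307 -2.748
vertex 2.01 2.93 -2.268
endloop
endfacet
facet normal 0.214 0.879 0.425
outer loop
vertex 2.611 2.951 -2.614
vertex 2.01 2.93 -2.268
vertex 3.099 2.438 -1.799
endloop
endfacet
facet normal 0.214 0.879 0.425
outer loop
vertex 3.099 2.438 -1.799
vertex 2.01 2.93 -2.268
vertex 2.498 2.417 -1.453
endloop
endfacet
facet normal 0.452 -0.474 0.756
outer loop
vertex 3.099 2.438 -1.799
vertex 2.498 2.417 -1.453
vertex 2.644 1.793 -1.932
endloop
endfacet
facet normal -0.453 0.475 -0.754
outer loop
vertex 2.01 2.93 -2.268
vertex 2.156 2.307 -2.748
vertex 1.519 2.44 -2.282
endloop
endfacet
facet normal -0.543 0.525 0.656
outer loop
vertex 2.01 2.93 -2.268
vertex 1.519 2.44 -2.282
vertex 2.498 2.417 -1.453
endloop
endfacet
facet normal -0.543 0.524 0.656
outer loop
vertex 2.498 2.417 -1.453
vertex 1.519 2.44 -2.282
vertex 2.007 1.926 -1.467
endloop
endfacet
facet normal 0.452 -0.474 0.755
outer loop
vertex 2.498 2.417 -1.453
vertex 2.007 1.926 -1.467
vertex 2.644 1.793 -1.932
endloop
endfacet
facet normal -0.453 0.475 -0.754
outer loop
vertex 1.519 2.44 -2.282
vertex 2.156 2.307 -2.748
vertex 1.507 1.849 -2.647
endloop
endfacet
facet normal -0.892 -0.224 0.393
outer loop
vertex 1.519 2.44 -2.282
vertex 1.507 1.849 -2.647
vertex 2.007 1.926 -1.467
endloop
endfacet
facet normal -0.892 -0.225 0.393
outer loop
vertex 2.007 1.926 -1.467
vertex 1.507 1.849 -2.647
vertex 1.995 1.336 -1.832
endloop
endfacet
facet normal 0.451 -0.476 0.755
outer loop
vertex 2.007 1.926 -1.467
vertex 1.995 1.336 -1.832
vertex 2.644 1.793 -1.932
endloop
endfacet
facet normal -0.453 0.475 -0.755
outer loop
vertex 1.507 1.849 -2.647
vertex 2.156 2.307 -2.748
vertex 1.984 1.603 -3.088
endloop
endfacet
facet normal -0.569 -0.805 -0.166
outer loop
vertex 1.507 1.849 -2.647
vertex 1.984 1.603 -3.088
vertex 1.995 1.336 -1.832
endloop
endfacet
facet normal -0.569 -0.805 -0.166
outer loop
vertex 1.995 1.336 -1.832
vertex 1.984 1.603 -3.088
vertex 2.472 1.09 -2.273
endloop
endfacet
facet normal 0.452 -0.476 0.754
outer loop
vertex 1.995 1.336 -1.832
vertex 2.472 1.09 -2.273
vertex 2.644 1.793 -1.932
endloop
endfacet
facet normal -0.452 0.475 -0.755
outer loop
vertex 1.984 1.603 -3.088
vertex 2.156 2.307 -2.748
vertex 2.59 1.887 -3.272
endloop
endfacet
facet normal 0.183 -0.779 -0.600
outer loop
vertex 1.984 1.603 -3.088
vertex 2.59 1.887 -3.272
vertex 2.472 1.09 -2.273
endloop
endfacet
facet normal 0.183 -0.779 -0.600
outer loop
vertex 2.472 1.09 -2.273
vertex 2.59 1.887 -3.272
vertex 3.079 1.374 -2.457
endloop
endfacet
facet normal 0.452 -0.476 0.754
outer loop
vertex 2.472 1.09 -2.273
vertex 3.079 1.374 -2.457
vertex 2.644 1.793 -1.932
endloop
endfacet
facet normal 0.662 -0.539 -0.520
outer loop
vertex -0.85 -1.092 -1.953
vertex -1.164 -1.055 -2.391
vertex -0.761 -0.761 -2.183
endloop
endfacet
facet normal 0.473 0.413 0.778
outer loop
vertex -0.85 -1.092 -1.953
vertex -0.761 -0.761 -2.183
vertex -2.156 -0.245 -1.609
endloop
endfacet
facet normal 0.662 -0.540 -0.520
outer loop
vertex -0.761 -0.761 -2.183
vertex -1.164 -1.055 -2.391
vertex -0.908 -0.602 -2.535
endloop
endfacet
facet normal 0.418 0.881 0.223
outer loop
vertex -0.761 -0.761 -2.183
vertex -0.908 -0.602 -2.535
vertex -2.156 -0.245 -1.609
endloop
endfacet
facet normal 0.660 -0.539 -0.523
outer loop
vertex -0.908 -0.602 -2.535
vertex -1.164 -1.055 -2.391
vertex -1.205 -0.707 -2.802
endloop
endfacet
facet normal -0.003 0.932 -0.363
outer loop
vertex -0.908 -0.602 -2.535
vertex -1.205 -0.707 -2.802
vertex -2.156 -0.245 -1.609
endloop
endfacet
facet normal 0.662 -0.538 -0.522
outer loop
vertex -1.205 -0.707 -2.802
vertex -1.164 -1.055 -2.391
vertex -1.478 -1.017 -2.829
endloop
endfacet
facet normal -0.546 0.537 -0.643
outer loop
vertex -1.205 -0.707 -2.802
vertex -1.478 -1.017 -2.829
vertex -2.156 -0.245 -1.609
endloop
endfacet
facet normal 0.661 -0.541 -0.521
outer loop
vertex -1.478 -1.017 -2.829
vertex -1.164 -1.055 -2.391
vertex -1.567 -1.348 -2.598
endloop
endfacet
facet normal -0.891 -0.074 -0.449
outer loop
vertex -1.478 -1.017 -2.829
vertex -1.567 -1.348 -2.598
vertex -2.156 -0.245 -1.609
endloop
endfacet
facet normal 0.661 -0.540 -0.521
outer loop
vertex -1.567 -1.348 -2.598
vertex -1.164 -1.055 -2.391
vertex -1.42 -1.508 -2.246
endloop
endfacet
facet normal -0.836 -0.539 0.104
outer loop
vertex -1.567 -1.348 -2.598
vertex -1.42 -1.508 -2.246
vertex -2.156 -0.245 -1.609
endloop
endfacet
facet normal 0.661 -0.540 -0.521
outer loop
vertex -1.42 -1.508 -2.246
vertex -1.164 -1.055 -2.391
vertex -1.123 -1.402 -1.979
endloop
endfacet
facet normal -0.413 -0.590 0.694
outer loop
vertex -1.42 -1.508 -2.246
vertex -1.123 -1.402 -1.979
vertex -2.156 -0.245 -1.609
endloop
endfacet
facet normal 0.662 -0.539 -0.520
outer loop
vertex -1.123 -1.402 -1.979
vertex -1.164 -1.055 -2.391
vertex -0.85 -1.092 -1.953
endloop
endfacet
facet normal 0.129 -0.195 0.972
outer loop
vertex -1.123 -1.402 -1.979
vertex -0.85 -1.092 -1.953
vertex -2.156 -0.245 -1.609
endloop
endfacet

endsolid


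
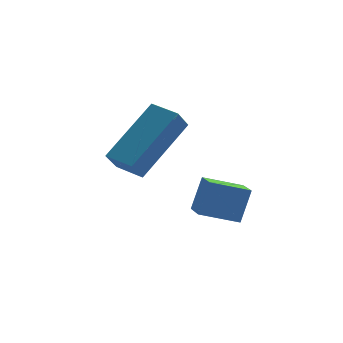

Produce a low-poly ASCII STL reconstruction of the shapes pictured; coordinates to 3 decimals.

solid 
facet normal -0.545 -0.297 0.784
outer loop
vertex 3.533 0.06 2.611
vertex 3.202 0.903 2.7
vertex 1.901 -0.44 1.287
endloop
endfacet
facet normal 0.363 -0.927 -0.097
outer loop
vertex 2.338 -0.203 0.66
vertex 3.533 0.06 2.611
vertex 1.901 -0.44 1.287
endloop
endfacet
facet normal -0.546 -0.296 0.784
outer loop
vertex 1.901 -0.44 1.287
vertex 3.202 0.903 2.7
vertex 1.571 0.403 1.376
endloop
endfacet
facet normal -0.755 -0.231 -0.614
outer loop
vertex 1.571 0.403 1.376
vertex 2.338 -0.203 0.66
vertex 1.901 -0.44 1.287
endloop
endfacet
facet normal 0.755 0.232 0.614
outer loop
vertex 3.533 0.06 2.611
vertex 3.639 1.14 2.073
vertex 3.202 0.903 2.7
endloop
endfacet
facet normal 0.363 -0.927 -0.098
outer loop
vertex 3.969 0.297 1.984
vertex 3.533 0.06 2.611
vertex 2.338 -0.203 0.66
endloop
endfacet
facet normal 0.756 0.231 0.613
outer loop
vertex 3.969 0.297 1.984
vertex 3.639 1.14 2.073
vertex 3.533 0.06 2.611
endloop
endfacet
facet normal -0.363 0.927 0.097
outer loop
vertex 3.202 0.903 2.7
vertex 3.639 1.14 2.073
vertex 1.571 0.403 1.376
endloop
endfacet
facet normal -0.755 -0.232 -0.613
outer loop
vertex 2.007 0.64 0.749
vertex 2.338 -0.203 0.66
vertex 1.571 0.403 1.376
endloop
endfacet
facet normal -0.363 0.927 0.098
outer loop
vertex 1.571 0.403 1.376
vertex 3.639 1.14 2.073
vertex 2.007 0.64 0.749
endloop
endfacet
facet normal 0.545 0.297 -0.784
outer loop
vertex 2.007 0.64 0.749
vertex 3.969 0.297 1.984
vertex 2.338 -0.203 0.66
endloop
endfacet
facet normal 0.545 0.296 -0.784
outer loop
vertex 3.639 1.14 2.073
vertex 3.969 0.297 1.984
vertex 2.007 0.64 0.749
endloop
endfacet
facet normal -0.872 0.372 0.320
outer loop
vertex 2.973 -2.557 1.442
vertex 3.215 -1.764 1.18
vertex 2.549 -2.74 0.499
endloop
endfacet
facet normal -0.278 -0.912 0.302
outer loop
vertex 3.525 -3.156 0.14
vertex 2.973 -2.557 1.442
vertex 2.549 -2.74 0.499
endloop
endfacet
facet normal -0.872 0.371 0.320
outer loop
vertex 2.549 -2.74 0.499
vertex 3.215 -1.764 1.18
vertex 2.791 -1.946 0.237
endloop
endfacet
facet normal -0.404 -0.173 -0.898
outer loop
vertex 2.791 -1.946 0.237
vertex 3.525 -3.156 0.14
vertex 2.549 -2.74 0.499
endloop
endfacet
facet normal 0.404 0.173 0.898
outer loop
vertex 2.973 -2.557 1.442
vertex 4.191 -2.18 0.821
vertex 3.215 -1.764 1.18
endloop
endfacet
facet normal -0.279 -0.912 0.301
outer loop
vertex 3.949 -2.974 1.083
vertex 2.973 -2.557 1.442
vertex 3.525 -3.156 0.14
endloop
endfacet
facet normal 0.404 0.173 0.898
outer loop
vertex 3.949 -2.974 1.083
vertex 4.191 -2.18 0.821
vertex 2.973 -2.557 1.442
endloop
endfacet
facet normal 0.278 0.912 -0.301
outer loop
vertex 3.215 -1.764 1.18
vertex 4.191 -2.18 0.821
vertex 2.791 -1.946 0.237
endloop
endfacet
facet normal -0.404 -0.173 -0.898
outer loop
vertex 3.767 -2.363 -0.122
vertex 3.525 -3.156 0.14
vertex 2.791 -1.946 0.237
endloop
endfacet
facet normal 0.278 0.912 -0.302
outer loop
vertex 2.791 -1.946 0.237
vertex 4.191 -2.18 0.821
vertex 3.767 -2.363 -0.122
endloop
endfacet
facet normal 0.871 -0.372 -0.320
outer loop
vertex 3.767 -2.363 -0.122
vertex 3.949 -2.974 1.083
vertex 3.525 -3.156 0.14
endloop
endfacet
facet normal 0.872 -0.371 -0.320
outer loop
vertex 4.191 -2.18 0.821
vertex 3.949 -2.974 1.083
vertex 3.767 -2.363 -0.122
endloop
endfacet

endsolid


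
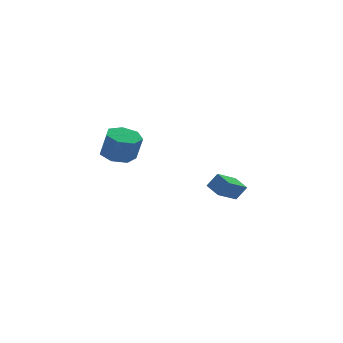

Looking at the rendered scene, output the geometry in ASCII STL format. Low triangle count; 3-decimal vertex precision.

solid 
facet normal -0.557 0.134 -0.819
outer loop
vertex 3.221 1.137 -1.296
vertex 3.028 1.922 -1.036
vertex 4.275 1.608 -1.936
endloop
endfacet
facet normal 0.227 -0.925 -0.306
outer loop
vertex 4.732 1.498 -1.264
vertex 3.221 1.137 -1.296
vertex 4.275 1.608 -1.936
endloop
endfacet
facet normal -0.557 0.134 -0.819
outer loop
vertex 4.275 1.608 -1.936
vertex 3.028 1.922 -1.036
vertex 4.082 2.393 -1.676
endloop
endfacet
facet normal 0.799 0.357 -0.485
outer loop
vertex 4.082 2.393 -1.676
vertex 4.732 1.498 -1.264
vertex 4.275 1.608 -1.936
endloop
endfacet
facet normal -0.799 -0.357 0.485
outer loop
vertex 3.221 1.137 -1.296
vertex 3.485 1.812 -0.364
vertex 3.028 1.922 -1.036
endloop
endfacet
facet normal 0.227 -0.925 -0.306
outer loop
vertex 3.678 1.027 -0.624
vertex 3.221 1.137 -1.296
vertex 4.732 1.498 -1.264
endloop
endfacet
facet normal -0.799 -0.357 0.485
outer loop
vertex 3.678 1.027 -0.624
vertex 3.485 1.812 -0.364
vertex 3.221 1.137 -1.296
endloop
endfacet
facet normal -0.227 0.925 0.306
outer loop
vertex 3.028 1.922 -1.036
vertex 3.485 1.812 -0.364
vertex 4.082 2.393 -1.676
endloop
endfacet
facet normal 0.799 0.357 -0.485
outer loop
vertex 4.539 2.283 -1.004
vertex 4.732 1.498 -1.264
vertex 4.082 2.393 -1.676
endloop
endfacet
facet normal -0.227 0.925 0.306
outer loop
vertex 4.082 2.393 -1.676
vertex 3.485 1.812 -0.364
vertex 4.539 2.283 -1.004
endloop
endfacet
facet normal 0.557 -0.134 0.819
outer loop
vertex 4.539 2.283 -1.004
vertex 3.678 1.027 -0.624
vertex 4.732 1.498 -1.264
endloop
endfacet
facet normal 0.557 -0.134 0.819
outer loop
vertex 3.485 1.812 -0.364
vertex 3.678 1.027 -0.624
vertex 4.539 2.283 -1.004
endloop
endfacet
facet normal -0.162 0.234 -0.959
outer loop
vertex -0.773 0.925 2.028
vertex -1.477 0.59 2.065
vertex -1.282 1.331 2.213
endloop
endfacet
facet normal 0.639 0.765 0.080
outer loop
vertex -0.773 0.925 2.028
vertex -1.282 1.331 2.213
vertex -0.58 0.644 3.179
endloop
endfacet
facet normal 0.640 0.765 0.079
outer loop
vertex -0.58 0.644 3.179
vertex -1.282 1.331 2.213
vertex -1.089 1.051 3.363
endloop
endfacet
facet normal 0.160 -0.233 0.959
outer loop
vertex -0.58 0.644 3.179
vertex -1.089 1.051 3.363
vertex -1.283 0.31 3.215
endloop
endfacet
facet normal -0.161 0.234 -0.959
outer loop
vertex -1.282 1.331 2.213
vertex -1.477 0.59 2.065
vertex -1.938 1.179 2.286
endloop
endfacet
facet normal -0.190 0.946 0.262
outer loop
vertex -1.282 1.331 2.213
vertex -1.938 1.179 2.286
vertex -1.089 1.051 3.363
endloop
endfacet
facet normal -0.190 0.946 0.262
outer loop
vertex -1.089 1.051 3.363
vertex -1.938 1.179 2.286
vertex -1.744 0.899 3.436
endloop
endfacet
facet normal 0.161 -0.234 0.959
outer loop
vertex -1.089 1.051 3.363
vertex -1.744 0.899 3.436
vertex -1.283 0.31 3.215
endloop
endfacet
facet normal -0.160 0.234 -0.959
outer loop
vertex -1.938 1.179 2.286
vertex -1.477 0.59 2.065
vertex -2.246 0.584 2.192
endloop
endfacet
facet normal -0.876 0.414 0.249
outer loop
vertex -1.938 1.179 2.286
vertex -2.246 0.584 2.192
vertex -1.744 0.899 3.436
endloop
endfacet
facet normal -0.875 0.416 0.248
outer loop
vertex -1.744 0.899 3.436
vertex -2.246 0.584 2.192
vertex -2.053 0.304 3.343
endloop
endfacet
facet normal 0.161 -0.234 0.959
outer loop
vertex -1.744 0.899 3.436
vertex -2.053 0.304 3.343
vertex -1.283 0.31 3.215
endloop
endfacet
facet normal -0.160 0.233 -0.959
outer loop
vertex -2.246 0.584 2.192
vertex -1.477 0.59 2.065
vertex -1.975 -0.007 2.003
endloop
endfacet
facet normal -0.902 -0.429 0.047
outer loop
vertex -2.246 0.584 2.192
vertex -1.975 -0.007 2.003
vertex -2.053 0.304 3.343
endloop
endfacet
facet normal -0.902 -0.429 0.047
outer loop
vertex -2.053 0.304 3.343
vertex -1.975 -0.007 2.003
vertex -1.782 -0.287 3.154
endloop
endfacet
facet normal 0.161 -0.233 0.959
outer loop
vertex -2.053 0.304 3.343
vertex -1.782 -0.287 3.154
vertex -1.283 0.31 3.215
endloop
endfacet
facet normal -0.161 0.234 -0.959
outer loop
vertex -1.975 -0.007 2.003
vertex -1.477 0.59 2.065
vertex -1.329 -0.148 1.86
endloop
endfacet
facet normal -0.249 -0.950 -0.189
outer loop
vertex -1.975 -0.007 2.003
vertex -1.329 -0.148 1.86
vertex -1.782 -0.287 3.154
endloop
endfacet
facet normal -0.249 -0.950 -0.189
outer loop
vertex -1.782 -0.287 3.154
vertex -1.329 -0.148 1.86
vertex -1.135 -0.428 3.011
endloop
endfacet
facet normal 0.161 -0.233 0.959
outer loop
vertex -1.782 -0.287 3.154
vertex -1.135 -0.428 3.011
vertex -1.283 0.31 3.215
endloop
endfacet
facet normal -0.162 0.234 -0.959
outer loop
vertex -1.329 -0.148 1.86
vertex -1.477 0.59 2.065
vertex -0.794 0.267 1.871
endloop
endfacet
facet normal 0.591 -0.755 -0.283
outer loop
vertex -1.329 -0.148 1.86
vertex -0.794 0.267 1.871
vertex -1.135 -0.428 3.011
endloop
endfacet
facet normal 0.590 -0.755 -0.284
outer loop
vertex -1.135 -0.428 3.011
vertex -0.794 0.267 1.871
vertex -0.6 -0.014 3.022
endloop
endfacet
facet normal 0.161 -0.233 0.959
outer loop
vertex -1.135 -0.428 3.011
vertex -0.6 -0.014 3.022
vertex -1.283 0.31 3.215
endloop
endfacet
facet normal -0.162 0.234 -0.959
outer loop
vertex -0.794 0.267 1.871
vertex -1.477 0.59 2.065
vertex -0.773 0.925 2.028
endloop
endfacet
facet normal 0.986 0.008 -0.164
outer loop
vertex -0.794 0.267 1.871
vertex -0.773 0.925 2.028
vertex -0.6 -0.014 3.022
endloop
endfacet
facet normal 0.987 0.009 -0.163
outer loop
vertex -0.6 -0.014 3.022
vertex -0.773 0.925 2.028
vertex -0.58 0.644 3.179
endloop
endfacet
facet normal 0.160 -0.234 0.959
outer loop
vertex -0.6 -0.014 3.022
vertex -0.58 0.644 3.179
vertex -1.283 0.31 3.215
endloop
endfacet

endsolid


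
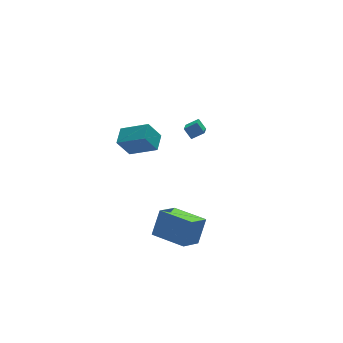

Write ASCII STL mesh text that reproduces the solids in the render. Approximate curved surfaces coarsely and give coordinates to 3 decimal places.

solid 
facet normal -0.540 -0.033 0.841
outer loop
vertex -1.607 -1.026 3.467
vertex -1.066 -0.063 3.852
vertex -2.88 -0.001 2.689
endloop
endfacet
facet normal -0.462 -0.824 -0.328
outer loop
vertex -2.134 0.043 1.528
vertex -1.607 -1.026 3.467
vertex -2.88 -0.001 2.689
endloop
endfacet
facet normal -0.540 -0.031 0.841
outer loop
vertex -2.88 -0.001 2.689
vertex -1.066 -0.063 3.852
vertex -2.338 0.962 3.073
endloop
endfacet
facet normal -0.703 0.567 -0.430
outer loop
vertex -2.338 0.962 3.073
vertex -2.134 0.043 1.528
vertex -2.88 -0.001 2.689
endloop
endfacet
facet normal 0.703 -0.567 0.430
outer loop
vertex -1.607 -1.026 3.467
vertex -0.32 -0.019 2.691
vertex -1.066 -0.063 3.852
endloop
endfacet
facet normal -0.463 -0.824 -0.328
outer loop
vertex -0.862 -0.982 2.307
vertex -1.607 -1.026 3.467
vertex -2.134 0.043 1.528
endloop
endfacet
facet normal 0.703 -0.567 0.430
outer loop
vertex -0.862 -0.982 2.307
vertex -0.32 -0.019 2.691
vertex -1.607 -1.026 3.467
endloop
endfacet
facet normal 0.463 0.824 0.328
outer loop
vertex -1.066 -0.063 3.852
vertex -0.32 -0.019 2.691
vertex -2.338 0.962 3.073
endloop
endfacet
facet normal -0.703 0.567 -0.430
outer loop
vertex -1.593 1.006 1.913
vertex -2.134 0.043 1.528
vertex -2.338 0.962 3.073
endloop
endfacet
facet normal 0.463 0.824 0.328
outer loop
vertex -2.338 0.962 3.073
vertex -0.32 -0.019 2.691
vertex -1.593 1.006 1.913
endloop
endfacet
facet normal 0.541 0.032 -0.841
outer loop
vertex -1.593 1.006 1.913
vertex -0.862 -0.982 2.307
vertex -2.134 0.043 1.528
endloop
endfacet
facet normal 0.540 0.032 -0.841
outer loop
vertex -0.32 -0.019 2.691
vertex -0.862 -0.982 2.307
vertex -1.593 1.006 1.913
endloop
endfacet
facet normal -0.366 0.510 0.778
outer loop
vertex 2.079 3.071 0.527
vertex 2.824 2.925 0.973
vertex 2.532 4.058 0.093
endloop
endfacet
facet normal -0.846 0.166 -0.507
outer loop
vertex 2.836 3.635 -0.553
vertex 2.079 3.071 0.527
vertex 2.532 4.058 0.093
endloop
endfacet
facet normal -0.367 0.510 0.778
outer loop
vertex 2.532 4.058 0.093
vertex 2.824 2.925 0.973
vertex 3.277 3.913 0.539
endloop
endfacet
facet normal 0.386 0.844 -0.371
outer loop
vertex 3.277 3.913 0.539
vertex 2.836 3.635 -0.553
vertex 2.532 4.058 0.093
endloop
endfacet
facet normal -0.387 -0.844 0.371
outer loop
vertex 2.079 3.071 0.527
vertex 3.128 2.502 0.327
vertex 2.824 2.925 0.973
endloop
endfacet
facet normal -0.846 0.165 -0.507
outer loop
vertex 2.383 2.647 -0.119
vertex 2.079 3.071 0.527
vertex 2.836 3.635 -0.553
endloop
endfacet
facet normal -0.387 -0.844 0.372
outer loop
vertex 2.383 2.647 -0.119
vertex 3.128 2.502 0.327
vertex 2.079 3.071 0.527
endloop
endfacet
facet normal 0.846 -0.165 0.507
outer loop
vertex 2.824 2.925 0.973
vertex 3.128 2.502 0.327
vertex 3.277 3.913 0.539
endloop
endfacet
facet normal 0.388 0.844 -0.371
outer loop
vertex 3.581 3.489 -0.107
vertex 2.836 3.635 -0.553
vertex 3.277 3.913 0.539
endloop
endfacet
facet normal 0.846 -0.165 0.507
outer loop
vertex 3.277 3.913 0.539
vertex 3.128 2.502 0.327
vertex 3.581 3.489 -0.107
endloop
endfacet
facet normal 0.366 -0.510 -0.778
outer loop
vertex 3.581 3.489 -0.107
vertex 2.383 2.647 -0.119
vertex 2.836 3.635 -0.553
endloop
endfacet
facet normal 0.366 -0.510 -0.778
outer loop
vertex 3.128 2.502 0.327
vertex 2.383 2.647 -0.119
vertex 3.581 3.489 -0.107
endloop
endfacet
facet normal -0.587 0.809 -0.003
outer loop
vertex -1.44 -3.066 -1.09
vertex -0.317 -2.254 -1.785
vertex -2.05 -3.515 -2.601
endloop
endfacet
facet normal -0.724 -0.524 0.448
outer loop
vertex -0.823 -5.206 -2.595
vertex -1.44 -3.066 -1.09
vertex -2.05 -3.515 -2.601
endloop
endfacet
facet normal -0.587 0.809 -0.003
outer loop
vertex -2.05 -3.515 -2.601
vertex -0.317 -2.254 -1.785
vertex -0.928 -2.703 -3.296
endloop
endfacet
facet normal -0.362 -0.265 -0.894
outer loop
vertex -0.928 -2.703 -3.296
vertex -0.823 -5.206 -2.595
vertex -2.05 -3.515 -2.601
endloop
endfacet
facet normal 0.361 0.265 0.894
outer loop
vertex -1.44 -3.066 -1.09
vertex 0.91 -3.945 -1.779
vertex -0.317 -2.254 -1.785
endloop
endfacet
facet normal -0.724 -0.524 0.448
outer loop
vertex -0.212 -4.757 -1.084
vertex -1.44 -3.066 -1.09
vertex -0.823 -5.206 -2.595
endloop
endfacet
facet normal 0.361 0.266 0.894
outer loop
vertex -0.212 -4.757 -1.084
vertex 0.91 -3.945 -1.779
vertex -1.44 -3.066 -1.09
endloop
endfacet
facet normal 0.724 0.524 -0.448
outer loop
vertex -0.317 -2.254 -1.785
vertex 0.91 -3.945 -1.779
vertex -0.928 -2.703 -3.296
endloop
endfacet
facet normal -0.361 -0.265 -0.894
outer loop
vertex 0.3 -4.394 -3.29
vertex -0.823 -5.206 -2.595
vertex -0.928 -2.703 -3.296
endloop
endfacet
facet normal 0.724 0.524 -0.448
outer loop
vertex -0.928 -2.703 -3.296
vertex 0.91 -3.945 -1.779
vertex 0.3 -4.394 -3.29
endloop
endfacet
facet normal 0.587 -0.809 0.003
outer loop
vertex 0.3 -4.394 -3.29
vertex -0.212 -4.757 -1.084
vertex -0.823 -5.206 -2.595
endloop
endfacet
facet normal 0.588 -0.809 0.003
outer loop
vertex 0.91 -3.945 -1.779
vertex -0.212 -4.757 -1.084
vertex 0.3 -4.394 -3.29
endloop
endfacet

endsolid


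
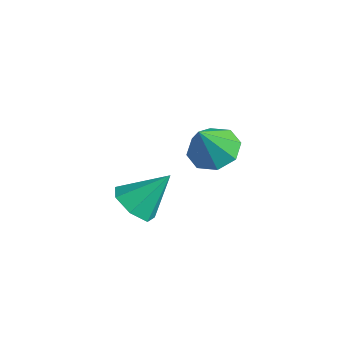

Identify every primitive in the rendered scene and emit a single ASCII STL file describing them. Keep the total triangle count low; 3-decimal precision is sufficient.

solid 
facet normal -0.261 -0.641 -0.721
outer loop
vertex 2.782 -0.853 -3.711
vertex 2.133 -0.278 -3.987
vertex 3.001 -0.327 -4.258
endloop
endfacet
facet normal 0.948 -0.071 0.311
outer loop
vertex 2.782 -0.853 -3.711
vertex 3.001 -0.327 -4.258
vertex 2.587 0.838 -2.733
endloop
endfacet
facet normal -0.261 -0.642 -0.721
outer loop
vertex 3.001 -0.327 -4.258
vertex 2.133 -0.278 -3.987
vertex 2.566 0.235 -4.601
endloop
endfacet
facet normal 0.828 0.531 -0.181
outer loop
vertex 3.001 -0.327 -4.258
vertex 2.566 0.235 -4.601
vertex 2.587 0.838 -2.733
endloop
endfacet
facet normal -0.260 -0.643 -0.721
outer loop
vertex 2.566 0.235 -4.601
vertex 2.133 -0.278 -3.987
vertex 1.805 0.411 -4.483
endloop
endfacet
facet normal 0.170 0.937 -0.304
outer loop
vertex 2.566 0.235 -4.601
vertex 1.805 0.411 -4.483
vertex 2.587 0.838 -2.733
endloop
endfacet
facet normal -0.261 -0.643 -0.720
outer loop
vertex 1.805 0.411 -4.483
vertex 2.133 -0.278 -3.987
vertex 1.291 0.068 -3.991
endloop
endfacet
facet normal -0.533 0.845 0.032
outer loop
vertex 1.805 0.411 -4.483
vertex 1.291 0.068 -3.991
vertex 2.587 0.838 -2.733
endloop
endfacet
facet normal -0.260 -0.642 -0.721
outer loop
vertex 1.291 0.068 -3.991
vertex 2.133 -0.278 -3.987
vertex 1.411 -0.536 -3.497
endloop
endfacet
facet normal -0.751 0.322 0.576
outer loop
vertex 1.291 0.068 -3.991
vertex 1.411 -0.536 -3.497
vertex 2.587 0.838 -2.733
endloop
endfacet
facet normal -0.260 -0.642 -0.721
outer loop
vertex 1.411 -0.536 -3.497
vertex 2.133 -0.278 -3.987
vertex 2.075 -0.946 -3.372
endloop
endfacet
facet normal -0.319 -0.237 0.918
outer loop
vertex 1.411 -0.536 -3.497
vertex 2.075 -0.946 -3.372
vertex 2.587 0.838 -2.733
endloop
endfacet
facet normal -0.261 -0.641 -0.721
outer loop
vertex 2.075 -0.946 -3.372
vertex 2.133 -0.278 -3.987
vertex 2.782 -0.853 -3.711
endloop
endfacet
facet normal 0.437 -0.412 0.799
outer loop
vertex 2.075 -0.946 -3.372
vertex 2.782 -0.853 -3.711
vertex 2.587 0.838 -2.733
endloop
endfacet
facet normal -0.152 0.495 -0.855
outer loop
vertex 1.369 4.55 -3.511
vertex 0.825 3.796 -3.851
vertex 0.635 4.622 -3.339
endloop
endfacet
facet normal 0.243 0.513 0.823
outer loop
vertex 1.369 4.55 -3.511
vertex 0.635 4.622 -3.339
vertex 1.075 2.984 -2.449
endloop
endfacet
facet normal -0.152 0.495 -0.855
outer loop
vertex 0.635 4.622 -3.339
vertex 0.825 3.796 -3.851
vertex 0.012 4.21 -3.467
endloop
endfacet
facet normal -0.405 0.350 0.845
outer loop
vertex 0.635 4.622 -3.339
vertex 0.012 4.21 -3.467
vertex 1.075 2.984 -2.449
endloop
endfacet
facet normal -0.152 0.495 -0.856
outer loop
vertex 0.012 4.21 -3.467
vertex 0.825 3.796 -3.851
vertex -0.134 3.555 -3.82
endloop
endfacet
facet normal -0.772 -0.159 0.615
outer loop
vertex 0.012 4.21 -3.467
vertex -0.134 3.555 -3.82
vertex 1.075 2.984 -2.449
endloop
endfacet
facet normal -0.152 0.496 -0.855
outer loop
vertex -0.134 3.555 -3.82
vertex 0.825 3.796 -3.851
vertex 0.282 3.042 -4.192
endloop
endfacet
facet normal -0.643 -0.717 0.269
outer loop
vertex -0.134 3.555 -3.82
vertex 0.282 3.042 -4.192
vertex 1.075 2.984 -2.449
endloop
endfacet
facet normal -0.152 0.496 -0.855
outer loop
vertex 0.282 3.042 -4.192
vertex 0.825 3.796 -3.851
vertex 1.016 2.971 -4.364
endloop
endfacet
facet normal -0.094 -0.996 0.010
outer loop
vertex 0.282 3.042 -4.192
vertex 1.016 2.971 -4.364
vertex 1.075 2.984 -2.449
endloop
endfacet
facet normal -0.151 0.496 -0.855
outer loop
vertex 1.016 2.971 -4.364
vertex 0.825 3.796 -3.851
vertex 1.639 3.383 -4.235
endloop
endfacet
facet normal 0.553 -0.833 -0.011
outer loop
vertex 1.016 2.971 -4.364
vertex 1.639 3.383 -4.235
vertex 1.075 2.984 -2.449
endloop
endfacet
facet normal -0.152 0.496 -0.855
outer loop
vertex 1.639 3.383 -4.235
vertex 0.825 3.796 -3.851
vertex 1.785 4.037 -3.882
endloop
endfacet
facet normal 0.921 -0.323 0.218
outer loop
vertex 1.639 3.383 -4.235
vertex 1.785 4.037 -3.882
vertex 1.075 2.984 -2.449
endloop
endfacet
facet normal -0.152 0.495 -0.855
outer loop
vertex 1.785 4.037 -3.882
vertex 0.825 3.796 -3.851
vertex 1.369 4.55 -3.511
endloop
endfacet
facet normal 0.792 0.234 0.564
outer loop
vertex 1.785 4.037 -3.882
vertex 1.369 4.55 -3.511
vertex 1.075 2.984 -2.449
endloop
endfacet

endsolid


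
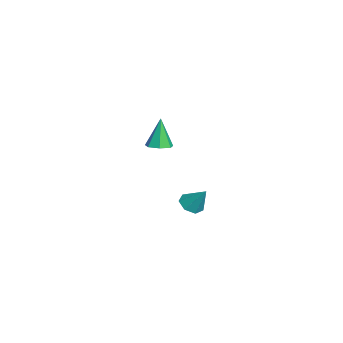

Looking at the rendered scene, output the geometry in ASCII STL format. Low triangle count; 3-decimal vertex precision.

solid 
facet normal 0.240 -0.066 -0.969
outer loop
vertex 2.403 -1.773 3.152
vertex 1.964 -1.134 3.0
vertex 2.729 -1.171 3.192
endloop
endfacet
facet normal 0.714 -0.424 0.557
outer loop
vertex 2.403 -1.773 3.152
vertex 2.729 -1.171 3.192
vertex 1.496 -1.006 4.9
endloop
endfacet
facet normal 0.240 -0.066 -0.969
outer loop
vertex 2.729 -1.171 3.192
vertex 1.964 -1.134 3.0
vertex 2.479 -0.542 3.087
endloop
endfacet
facet normal 0.764 0.390 0.514
outer loop
vertex 2.729 -1.171 3.192
vertex 2.479 -0.542 3.087
vertex 1.496 -1.006 4.9
endloop
endfacet
facet normal 0.238 -0.065 -0.969
outer loop
vertex 2.479 -0.542 3.087
vertex 1.964 -1.134 3.0
vertex 1.841 -0.358 2.918
endloop
endfacet
facet normal 0.179 0.926 0.334
outer loop
vertex 2.479 -0.542 3.087
vertex 1.841 -0.358 2.918
vertex 1.496 -1.006 4.9
endloop
endfacet
facet normal 0.239 -0.064 -0.969
outer loop
vertex 1.841 -0.358 2.918
vertex 1.964 -1.134 3.0
vertex 1.295 -0.759 2.81
endloop
endfacet
facet normal -0.604 0.782 0.151
outer loop
vertex 1.841 -0.358 2.918
vertex 1.295 -0.759 2.81
vertex 1.496 -1.006 4.9
endloop
endfacet
facet normal 0.238 -0.066 -0.969
outer loop
vertex 1.295 -0.759 2.81
vertex 1.964 -1.134 3.0
vertex 1.253 -1.443 2.846
endloop
endfacet
facet normal -0.992 0.066 0.103
outer loop
vertex 1.295 -0.759 2.81
vertex 1.253 -1.443 2.846
vertex 1.496 -1.006 4.9
endloop
endfacet
facet normal 0.238 -0.066 -0.969
outer loop
vertex 1.253 -1.443 2.846
vertex 1.964 -1.134 3.0
vertex 1.746 -1.894 2.998
endloop
endfacet
facet normal -0.695 -0.683 0.227
outer loop
vertex 1.253 -1.443 2.846
vertex 1.746 -1.894 2.998
vertex 1.496 -1.006 4.9
endloop
endfacet
facet normal 0.239 -0.066 -0.969
outer loop
vertex 1.746 -1.894 2.998
vertex 1.964 -1.134 3.0
vertex 2.403 -1.773 3.152
endloop
endfacet
facet normal 0.065 -0.901 0.429
outer loop
vertex 1.746 -1.894 2.998
vertex 2.403 -1.773 3.152
vertex 1.496 -1.006 4.9
endloop
endfacet
facet normal -0.395 -0.465 -0.792
outer loop
vertex -1.827 1.262 -4.571
vertex -2.538 1.092 -4.117
vertex -2.365 1.778 -4.606
endloop
endfacet
facet normal 0.682 0.695 -0.228
outer loop
vertex -1.827 1.262 -4.571
vertex -2.365 1.778 -4.606
vertex -1.862 1.888 -2.763
endloop
endfacet
facet normal -0.395 -0.465 -0.792
outer loop
vertex -2.365 1.778 -4.606
vertex -2.538 1.092 -4.117
vertex -3.033 1.778 -4.273
endloop
endfacet
facet normal -0.026 0.998 -0.052
outer loop
vertex -2.365 1.778 -4.606
vertex -3.033 1.778 -4.273
vertex -1.862 1.888 -2.763
endloop
endfacet
facet normal -0.394 -0.465 -0.793
outer loop
vertex -3.033 1.778 -4.273
vertex -2.538 1.092 -4.117
vertex -3.328 1.261 -3.823
endloop
endfacet
facet normal -0.593 0.694 0.409
outer loop
vertex -3.033 1.778 -4.273
vertex -3.328 1.261 -3.823
vertex -1.862 1.888 -2.763
endloop
endfacet
facet normal -0.394 -0.466 -0.792
outer loop
vertex -3.328 1.261 -3.823
vertex -2.538 1.092 -4.117
vertex -3.027 0.617 -3.594
endloop
endfacet
facet normal -0.589 0.012 0.808
outer loop
vertex -3.328 1.261 -3.823
vertex -3.027 0.617 -3.594
vertex -1.862 1.888 -2.763
endloop
endfacet
facet normal -0.395 -0.466 -0.792
outer loop
vertex -3.027 0.617 -3.594
vertex -2.538 1.092 -4.117
vertex -2.358 0.331 -3.759
endloop
endfacet
facet normal -0.020 -0.534 0.845
outer loop
vertex -3.027 0.617 -3.594
vertex -2.358 0.331 -3.759
vertex -1.862 1.888 -2.763
endloop
endfacet
facet normal -0.395 -0.466 -0.792
outer loop
vertex -2.358 0.331 -3.759
vertex -2.538 1.092 -4.117
vertex -1.824 0.618 -4.194
endloop
endfacet
facet normal 0.688 -0.534 0.492
outer loop
vertex -2.358 0.331 -3.759
vertex -1.824 0.618 -4.194
vertex -1.862 1.888 -2.763
endloop
endfacet
facet normal -0.395 -0.466 -0.792
outer loop
vertex -1.824 0.618 -4.194
vertex -2.538 1.092 -4.117
vertex -1.827 1.262 -4.571
endloop
endfacet
facet normal 1.000 0.013 0.015
outer loop
vertex -1.824 0.618 -4.194
vertex -1.827 1.262 -4.571
vertex -1.862 1.888 -2.763
endloop
endfacet

endsolid


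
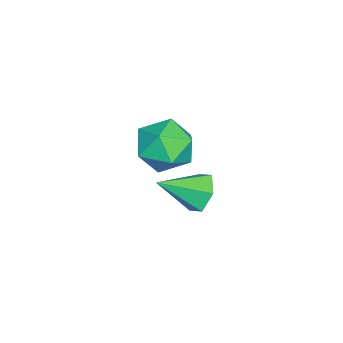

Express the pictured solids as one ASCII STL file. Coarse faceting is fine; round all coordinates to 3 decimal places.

solid 
facet normal -0.378 0.790 -0.482
outer loop
vertex 3.702 2.586 -3.111
vertex 3.446 2.843 -2.489
vertex 4.107 3.025 -2.709
endloop
endfacet
facet normal 0.825 -0.367 -0.430
outer loop
vertex 3.702 2.586 -3.111
vertex 4.107 3.025 -2.709
vertex 3.994 1.697 -1.791
endloop
endfacet
facet normal -0.378 0.790 -0.482
outer loop
vertex 4.107 3.025 -2.709
vertex 3.446 2.843 -2.489
vertex 3.851 3.282 -2.087
endloop
endfacet
facet normal 0.935 0.145 0.325
outer loop
vertex 4.107 3.025 -2.709
vertex 3.851 3.282 -2.087
vertex 3.994 1.697 -1.791
endloop
endfacet
facet normal -0.378 0.790 -0.482
outer loop
vertex 3.851 3.282 -2.087
vertex 3.446 2.843 -2.489
vertex 3.19 3.1 -1.867
endloop
endfacet
facet normal 0.259 0.200 0.945
outer loop
vertex 3.851 3.282 -2.087
vertex 3.19 3.1 -1.867
vertex 3.994 1.697 -1.791
endloop
endfacet
facet normal -0.378 0.790 -0.482
outer loop
vertex 3.19 3.1 -1.867
vertex 3.446 2.843 -2.489
vertex 2.785 2.661 -2.269
endloop
endfacet
facet normal -0.526 -0.257 0.811
outer loop
vertex 3.19 3.1 -1.867
vertex 2.785 2.661 -2.269
vertex 3.994 1.697 -1.791
endloop
endfacet
facet normal -0.378 0.790 -0.482
outer loop
vertex 2.785 2.661 -2.269
vertex 3.446 2.843 -2.489
vertex 3.041 2.404 -2.891
endloop
endfacet
facet normal -0.636 -0.770 0.056
outer loop
vertex 2.785 2.661 -2.269
vertex 3.041 2.404 -2.891
vertex 3.994 1.697 -1.791
endloop
endfacet
facet normal -0.378 0.790 -0.482
outer loop
vertex 3.041 2.404 -2.891
vertex 3.446 2.843 -2.489
vertex 3.702 2.586 -3.111
endloop
endfacet
facet normal 0.039 -0.825 -0.564
outer loop
vertex 3.041 2.404 -2.891
vertex 3.702 2.586 -3.111
vertex 3.994 1.697 -1.791
endloop
endfacet
facet normal -0.511 0.652 0.559
outer loop
vertex -0.632 1.653 -3.481
vertex -0.382 1.108 -2.617
vertex 0.245 1.884 -2.949
endloop
endfacet
facet normal -0.243 0.970 -0.020
outer loop
vertex -0.632 1.653 -3.481
vertex 0.245 1.884 -2.949
vertex 0.257 1.865 -4.0
endloop
endfacet
facet normal -0.498 0.631 -0.595
outer loop
vertex -0.632 1.653 -3.481
vertex 0.257 1.865 -4.0
vertex -0.362 1.076 -4.318
endloop
endfacet
facet normal -0.923 0.104 -0.369
outer loop
vertex -0.632 1.653 -3.481
vertex -0.362 1.076 -4.318
vertex -0.757 0.609 -3.462
endloop
endfacet
facet normal -0.932 0.118 0.344
outer loop
vertex -0.632 1.653 -3.481
vertex -0.757 0.609 -3.462
vertex -0.382 1.108 -2.617
endloop
endfacet
facet normal 0.465 0.885 -0.011
outer loop
vertex 0.257 1.865 -4.0
vertex 0.245 1.884 -2.949
vertex 1.057 1.451 -3.458
endloop
endfacet
facet normal 0.031 0.372 0.928
outer loop
vertex 0.245 1.884 -2.949
vertex -0.382 1.108 -2.617
vertex 0.662 0.984 -2.602
endloop
endfacet
facet normal -0.648 -0.494 0.579
outer loop
vertex -0.382 1.108 -2.617
vertex -0.757 0.609 -3.462
vertex 0.043 0.195 -2.92
endloop
endfacet
facet normal -0.635 -0.516 -0.575
outer loop
vertex -0.757 0.609 -3.462
vertex -0.362 1.076 -4.318
vertex 0.055 0.176 -3.971
endloop
endfacet
facet normal 0.054 0.337 -0.940
outer loop
vertex -0.362 1.076 -4.318
vertex 0.257 1.865 -4.0
vertex 0.682 0.952 -4.303
endloop
endfacet
facet normal 0.923 -0.104 0.369
outer loop
vertex 0.932 0.407 -3.439
vertex 1.057 1.451 -3.458
vertex 0.662 0.984 -2.602
endloop
endfacet
facet normal 0.498 -0.631 0.595
outer loop
vertex 0.932 0.407 -3.439
vertex 0.662 0.984 -2.602
vertex 0.043 0.195 -2.92
endloop
endfacet
facet normal 0.243 -0.970 0.020
outer loop
vertex 0.932 0.407 -3.439
vertex 0.043 0.195 -2.92
vertex 0.055 0.176 -3.971
endloop
endfacet
facet normal 0.511 -0.652 -0.559
outer loop
vertex 0.932 0.407 -3.439
vertex 0.055 0.176 -3.971
vertex 0.682 0.952 -4.303
endloop
endfacet
facet normal 0.932 -0.118 -0.344
outer loop
vertex 0.932 0.407 -3.439
vertex 0.682 0.952 -4.303
vertex 1.057 1.451 -3.458
endloop
endfacet
facet normal 0.635 0.516 0.575
outer loop
vertex 0.662 0.984 -2.602
vertex 1.057 1.451 -3.458
vertex 0.245 1.884 -2.949
endloop
endfacet
facet normal -0.054 -0.337 0.940
outer loop
vertex 0.043 0.195 -2.92
vertex 0.662 0.984 -2.602
vertex -0.382 1.108 -2.617
endloop
endfacet
facet normal -0.465 -0.885 0.011
outer loop
vertex 0.055 0.176 -3.971
vertex 0.043 0.195 -2.92
vertex -0.757 0.609 -3.462
endloop
endfacet
facet normal -0.031 -0.372 -0.928
outer loop
vertex 0.682 0.952 -4.303
vertex 0.055 0.176 -3.971
vertex -0.362 1.076 -4.318
endloop
endfacet
facet normal 0.648 0.494 -0.579
outer loop
vertex 1.057 1.451 -3.458
vertex 0.682 0.952 -4.303
vertex 0.257 1.865 -4.0
endloop
endfacet

endsolid


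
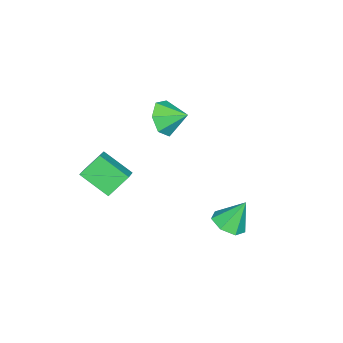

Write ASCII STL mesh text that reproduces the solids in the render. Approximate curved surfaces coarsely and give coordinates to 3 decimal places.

solid 
facet normal -0.547 0.479 0.687
outer loop
vertex -0.942 -3.531 1.746
vertex 0.134 -3.223 2.388
vertex -0.806 -2.002 0.787
endloop
endfacet
facet normal -0.834 -0.238 -0.498
outer loop
vertex -0.014 -2.697 -0.208
vertex -0.942 -3.531 1.746
vertex -0.806 -2.002 0.787
endloop
endfacet
facet normal -0.547 0.479 0.687
outer loop
vertex -0.806 -2.002 0.787
vertex 0.134 -3.223 2.388
vertex 0.27 -1.694 1.429
endloop
endfacet
facet normal 0.075 0.844 -0.530
outer loop
vertex 0.27 -1.694 1.429
vertex -0.014 -2.697 -0.208
vertex -0.806 -2.002 0.787
endloop
endfacet
facet normal -0.075 -0.844 0.530
outer loop
vertex -0.942 -3.531 1.746
vertex 0.926 -3.918 1.393
vertex 0.134 -3.223 2.388
endloop
endfacet
facet normal -0.834 -0.238 -0.498
outer loop
vertex -0.15 -4.226 0.751
vertex -0.942 -3.531 1.746
vertex -0.014 -2.697 -0.208
endloop
endfacet
facet normal -0.075 -0.844 0.530
outer loop
vertex -0.15 -4.226 0.751
vertex 0.926 -3.918 1.393
vertex -0.942 -3.531 1.746
endloop
endfacet
facet normal 0.834 0.238 0.498
outer loop
vertex 0.134 -3.223 2.388
vertex 0.926 -3.918 1.393
vertex 0.27 -1.694 1.429
endloop
endfacet
facet normal 0.075 0.844 -0.530
outer loop
vertex 1.062 -2.389 0.434
vertex -0.014 -2.697 -0.208
vertex 0.27 -1.694 1.429
endloop
endfacet
facet normal 0.834 0.238 0.498
outer loop
vertex 0.27 -1.694 1.429
vertex 0.926 -3.918 1.393
vertex 1.062 -2.389 0.434
endloop
endfacet
facet normal 0.547 -0.479 -0.687
outer loop
vertex 1.062 -2.389 0.434
vertex -0.15 -4.226 0.751
vertex -0.014 -2.697 -0.208
endloop
endfacet
facet normal 0.547 -0.479 -0.687
outer loop
vertex 0.926 -3.918 1.393
vertex -0.15 -4.226 0.751
vertex 1.062 -2.389 0.434
endloop
endfacet
facet normal 0.255 -0.418 -0.872
outer loop
vertex -0.413 2.153 -0.869
vertex -0.839 2.843 -1.324
vertex 0.046 2.794 -1.042
endloop
endfacet
facet normal 0.584 -0.206 0.785
outer loop
vertex -0.413 2.153 -0.869
vertex 0.046 2.794 -1.042
vertex -1.261 3.537 0.124
endloop
endfacet
facet normal 0.255 -0.419 -0.872
outer loop
vertex 0.046 2.794 -1.042
vertex -0.839 2.843 -1.324
vertex -0.161 3.472 -1.428
endloop
endfacet
facet normal 0.718 0.497 0.488
outer loop
vertex 0.046 2.794 -1.042
vertex -0.161 3.472 -1.428
vertex -1.261 3.537 0.124
endloop
endfacet
facet normal 0.254 -0.418 -0.872
outer loop
vertex -0.161 3.472 -1.428
vertex -0.839 2.843 -1.324
vertex -0.879 3.677 -1.735
endloop
endfacet
facet normal 0.225 0.967 0.119
outer loop
vertex -0.161 3.472 -1.428
vertex -0.879 3.677 -1.735
vertex -1.261 3.537 0.124
endloop
endfacet
facet normal 0.255 -0.418 -0.872
outer loop
vertex -0.879 3.677 -1.735
vertex -0.839 2.843 -1.324
vertex -1.566 3.254 -1.733
endloop
endfacet
facet normal -0.524 0.851 -0.044
outer loop
vertex -0.879 3.677 -1.735
vertex -1.566 3.254 -1.733
vertex -1.261 3.537 0.124
endloop
endfacet
facet normal 0.254 -0.418 -0.872
outer loop
vertex -1.566 3.254 -1.733
vertex -0.839 2.843 -1.324
vertex -1.706 2.522 -1.423
endloop
endfacet
facet normal -0.964 0.236 0.122
outer loop
vertex -1.566 3.254 -1.733
vertex -1.706 2.522 -1.423
vertex -1.261 3.537 0.124
endloop
endfacet
facet normal 0.255 -0.419 -0.872
outer loop
vertex -1.706 2.522 -1.423
vertex -0.839 2.843 -1.324
vertex -1.193 2.032 -1.038
endloop
endfacet
facet normal -0.765 -0.415 0.492
outer loop
vertex -1.706 2.522 -1.423
vertex -1.193 2.032 -1.038
vertex -1.261 3.537 0.124
endloop
endfacet
facet normal 0.254 -0.418 -0.872
outer loop
vertex -1.193 2.032 -1.038
vertex -0.839 2.843 -1.324
vertex -0.413 2.153 -0.869
endloop
endfacet
facet normal -0.076 -0.612 0.788
outer loop
vertex -1.193 2.032 -1.038
vertex -0.413 2.153 -0.869
vertex -1.261 3.537 0.124
endloop
endfacet
facet normal -0.000 -0.888 -0.459
outer loop
vertex -3.465 -1.25 1.672
vertex -3.96 -1.691 2.525
vertex -4.402 -1.238 1.649
endloop
endfacet
facet normal 0.022 0.895 -0.446
outer loop
vertex -3.465 -1.25 1.672
vertex -4.402 -1.238 1.649
vertex -3.96 -0.509 3.135
endloop
endfacet
facet normal 0.000 -0.888 -0.459
outer loop
vertex -4.402 -1.238 1.649
vertex -3.96 -1.691 2.525
vertex -5.006 -1.567 2.285
endloop
endfacet
facet normal -0.617 0.763 -0.191
outer loop
vertex -4.402 -1.238 1.649
vertex -5.006 -1.567 2.285
vertex -3.96 -0.509 3.135
endloop
endfacet
facet normal -0.000 -0.888 -0.459
outer loop
vertex -5.006 -1.567 2.285
vertex -3.96 -1.691 2.525
vertex -4.823 -1.989 3.102
endloop
endfacet
facet normal -0.792 0.452 0.411
outer loop
vertex -5.006 -1.567 2.285
vertex -4.823 -1.989 3.102
vertex -3.96 -0.509 3.135
endloop
endfacet
facet normal 0.000 -0.889 -0.459
outer loop
vertex -4.823 -1.989 3.102
vertex -3.96 -1.691 2.525
vertex -3.99 -2.186 3.484
endloop
endfacet
facet normal -0.370 0.196 0.908
outer loop
vertex -4.823 -1.989 3.102
vertex -3.99 -2.186 3.484
vertex -3.96 -0.509 3.135
endloop
endfacet
facet normal 0.001 -0.889 -0.459
outer loop
vertex -3.99 -2.186 3.484
vertex -3.96 -1.691 2.525
vertex -3.134 -2.01 3.144
endloop
endfacet
facet normal 0.329 0.187 0.926
outer loop
vertex -3.99 -2.186 3.484
vertex -3.134 -2.01 3.144
vertex -3.96 -0.509 3.135
endloop
endfacet
facet normal 0.000 -0.889 -0.458
outer loop
vertex -3.134 -2.01 3.144
vertex -3.96 -1.691 2.525
vertex -2.901 -1.594 2.337
endloop
endfacet
facet normal 0.782 0.433 0.449
outer loop
vertex -3.134 -2.01 3.144
vertex -2.901 -1.594 2.337
vertex -3.96 -0.509 3.135
endloop
endfacet
facet normal -0.000 -0.888 -0.459
outer loop
vertex -2.901 -1.594 2.337
vertex -3.96 -1.691 2.525
vertex -3.465 -1.25 1.672
endloop
endfacet
facet normal 0.645 0.747 -0.160
outer loop
vertex -2.901 -1.594 2.337
vertex -3.465 -1.25 1.672
vertex -3.96 -0.509 3.135
endloop
endfacet

endsolid
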